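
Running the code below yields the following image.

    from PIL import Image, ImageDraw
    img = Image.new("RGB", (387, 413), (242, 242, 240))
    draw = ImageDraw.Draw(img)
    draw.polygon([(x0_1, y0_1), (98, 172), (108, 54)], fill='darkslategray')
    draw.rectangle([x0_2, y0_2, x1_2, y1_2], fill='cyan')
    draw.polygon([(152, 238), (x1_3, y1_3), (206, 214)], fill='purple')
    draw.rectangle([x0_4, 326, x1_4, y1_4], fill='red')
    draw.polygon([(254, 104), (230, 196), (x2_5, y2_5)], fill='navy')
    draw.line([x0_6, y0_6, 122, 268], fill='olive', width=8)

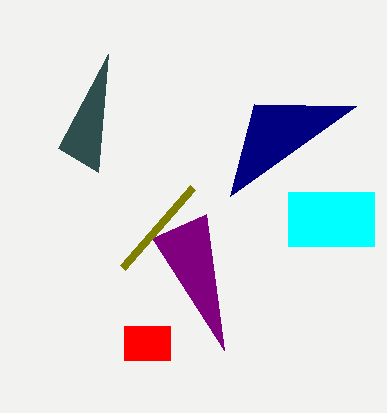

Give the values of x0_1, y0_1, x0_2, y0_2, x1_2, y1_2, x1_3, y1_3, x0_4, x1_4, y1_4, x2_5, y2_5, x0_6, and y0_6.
x0_1 = 58
y0_1 = 148
x0_2 = 288
y0_2 = 192
x1_2 = 374
y1_2 = 246
x1_3 = 224
y1_3 = 350
x0_4 = 124
x1_4 = 170
y1_4 = 360
x2_5 = 356
y2_5 = 106
x0_6 = 192
y0_6 = 188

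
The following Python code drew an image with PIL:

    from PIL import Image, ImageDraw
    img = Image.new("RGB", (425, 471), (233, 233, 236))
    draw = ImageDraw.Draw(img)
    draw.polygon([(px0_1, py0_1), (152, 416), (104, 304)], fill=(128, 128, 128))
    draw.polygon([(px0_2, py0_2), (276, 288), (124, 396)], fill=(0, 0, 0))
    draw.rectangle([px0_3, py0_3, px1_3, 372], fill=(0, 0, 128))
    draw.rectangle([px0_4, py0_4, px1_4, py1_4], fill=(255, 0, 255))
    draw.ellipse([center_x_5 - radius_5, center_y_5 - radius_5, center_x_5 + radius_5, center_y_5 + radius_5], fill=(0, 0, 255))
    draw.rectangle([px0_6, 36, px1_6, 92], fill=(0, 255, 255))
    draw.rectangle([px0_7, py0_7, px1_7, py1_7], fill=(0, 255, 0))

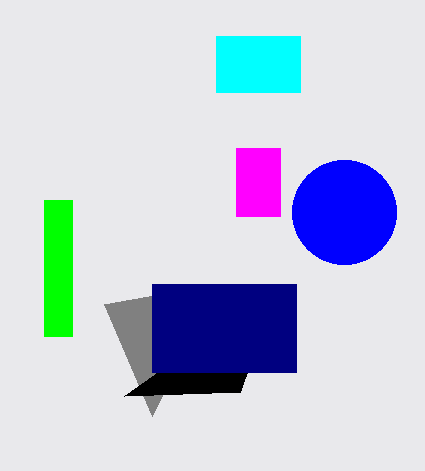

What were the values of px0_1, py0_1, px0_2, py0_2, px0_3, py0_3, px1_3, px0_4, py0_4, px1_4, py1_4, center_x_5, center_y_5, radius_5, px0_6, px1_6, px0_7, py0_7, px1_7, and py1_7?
px0_1 = 216, py0_1 = 284, px0_2 = 240, py0_2 = 392, px0_3 = 152, py0_3 = 284, px1_3 = 296, px0_4 = 236, py0_4 = 148, px1_4 = 280, py1_4 = 216, center_x_5 = 344, center_y_5 = 212, radius_5 = 52, px0_6 = 216, px1_6 = 300, px0_7 = 44, py0_7 = 200, px1_7 = 72, py1_7 = 336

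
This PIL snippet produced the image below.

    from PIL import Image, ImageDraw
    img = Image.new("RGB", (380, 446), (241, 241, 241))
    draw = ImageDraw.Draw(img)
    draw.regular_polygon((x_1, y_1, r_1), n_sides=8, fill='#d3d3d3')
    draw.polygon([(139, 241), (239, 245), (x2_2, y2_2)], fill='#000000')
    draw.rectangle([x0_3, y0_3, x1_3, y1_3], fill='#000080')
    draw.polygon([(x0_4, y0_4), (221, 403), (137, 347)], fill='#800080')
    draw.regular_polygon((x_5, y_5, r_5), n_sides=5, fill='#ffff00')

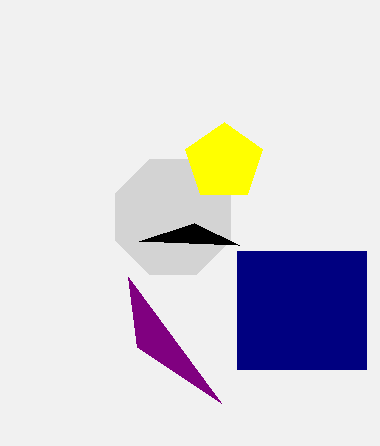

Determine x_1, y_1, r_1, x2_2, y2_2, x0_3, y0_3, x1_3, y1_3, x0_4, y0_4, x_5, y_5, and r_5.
x_1 = 173
y_1 = 217
r_1 = 62
x2_2 = 194
y2_2 = 223
x0_3 = 237
y0_3 = 251
x1_3 = 366
y1_3 = 369
x0_4 = 128
y0_4 = 277
x_5 = 224
y_5 = 162
r_5 = 40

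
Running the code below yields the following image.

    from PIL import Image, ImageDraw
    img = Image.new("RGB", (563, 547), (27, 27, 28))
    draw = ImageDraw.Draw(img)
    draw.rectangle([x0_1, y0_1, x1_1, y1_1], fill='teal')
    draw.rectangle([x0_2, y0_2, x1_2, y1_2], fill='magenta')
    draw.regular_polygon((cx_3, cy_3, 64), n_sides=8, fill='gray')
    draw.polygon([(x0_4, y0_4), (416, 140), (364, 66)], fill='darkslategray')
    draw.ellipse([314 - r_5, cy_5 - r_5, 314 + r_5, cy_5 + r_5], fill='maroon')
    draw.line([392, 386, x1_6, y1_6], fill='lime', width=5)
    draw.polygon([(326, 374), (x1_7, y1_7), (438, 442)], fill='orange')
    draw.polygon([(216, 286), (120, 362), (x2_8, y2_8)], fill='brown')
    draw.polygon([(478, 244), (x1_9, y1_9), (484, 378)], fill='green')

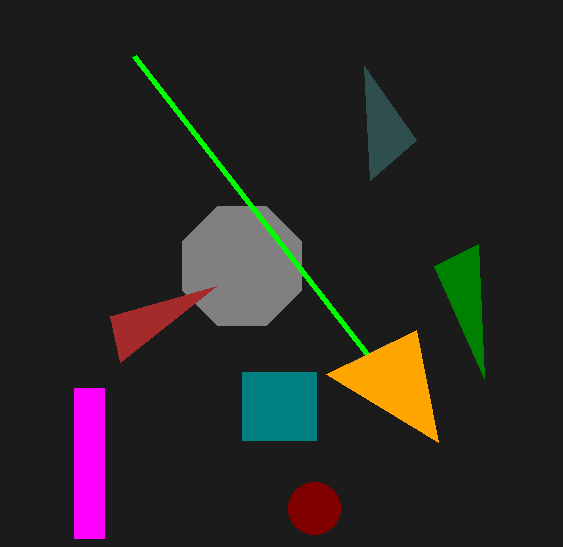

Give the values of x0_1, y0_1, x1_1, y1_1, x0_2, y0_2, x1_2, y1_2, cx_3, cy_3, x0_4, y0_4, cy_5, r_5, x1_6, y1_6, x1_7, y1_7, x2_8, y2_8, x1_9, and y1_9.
x0_1 = 242; y0_1 = 372; x1_1 = 316; y1_1 = 440; x0_2 = 74; y0_2 = 388; x1_2 = 104; y1_2 = 538; cx_3 = 242; cy_3 = 266; x0_4 = 370; y0_4 = 180; cy_5 = 508; r_5 = 26; x1_6 = 134; y1_6 = 56; x1_7 = 416; y1_7 = 330; x2_8 = 110; y2_8 = 316; x1_9 = 434; y1_9 = 266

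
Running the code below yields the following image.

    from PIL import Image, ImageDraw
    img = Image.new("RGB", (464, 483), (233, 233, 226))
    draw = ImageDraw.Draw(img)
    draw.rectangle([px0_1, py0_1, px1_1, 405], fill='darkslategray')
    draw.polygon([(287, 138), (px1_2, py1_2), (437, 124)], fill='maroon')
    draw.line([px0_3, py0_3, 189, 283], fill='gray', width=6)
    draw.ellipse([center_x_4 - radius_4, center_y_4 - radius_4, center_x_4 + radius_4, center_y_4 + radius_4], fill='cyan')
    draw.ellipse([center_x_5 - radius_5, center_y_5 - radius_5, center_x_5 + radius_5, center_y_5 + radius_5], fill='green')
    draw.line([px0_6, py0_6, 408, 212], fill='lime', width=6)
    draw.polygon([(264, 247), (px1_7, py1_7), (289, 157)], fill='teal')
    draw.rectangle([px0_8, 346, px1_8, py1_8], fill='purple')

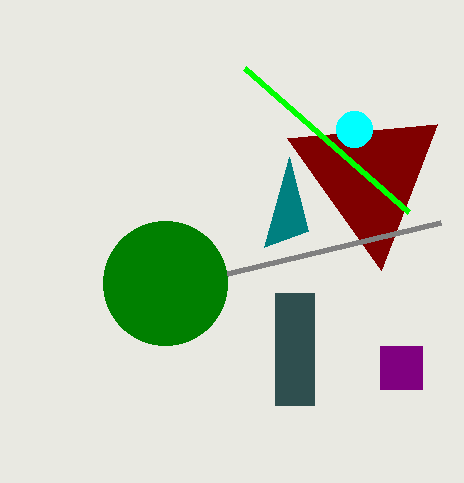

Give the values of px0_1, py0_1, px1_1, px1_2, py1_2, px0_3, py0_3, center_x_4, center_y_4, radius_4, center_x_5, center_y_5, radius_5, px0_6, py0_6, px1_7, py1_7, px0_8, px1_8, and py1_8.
px0_1 = 275
py0_1 = 293
px1_1 = 314
px1_2 = 381
py1_2 = 270
px0_3 = 440
py0_3 = 223
center_x_4 = 354
center_y_4 = 129
radius_4 = 18
center_x_5 = 165
center_y_5 = 283
radius_5 = 62
px0_6 = 244
py0_6 = 68
px1_7 = 308
py1_7 = 231
px0_8 = 380
px1_8 = 422
py1_8 = 389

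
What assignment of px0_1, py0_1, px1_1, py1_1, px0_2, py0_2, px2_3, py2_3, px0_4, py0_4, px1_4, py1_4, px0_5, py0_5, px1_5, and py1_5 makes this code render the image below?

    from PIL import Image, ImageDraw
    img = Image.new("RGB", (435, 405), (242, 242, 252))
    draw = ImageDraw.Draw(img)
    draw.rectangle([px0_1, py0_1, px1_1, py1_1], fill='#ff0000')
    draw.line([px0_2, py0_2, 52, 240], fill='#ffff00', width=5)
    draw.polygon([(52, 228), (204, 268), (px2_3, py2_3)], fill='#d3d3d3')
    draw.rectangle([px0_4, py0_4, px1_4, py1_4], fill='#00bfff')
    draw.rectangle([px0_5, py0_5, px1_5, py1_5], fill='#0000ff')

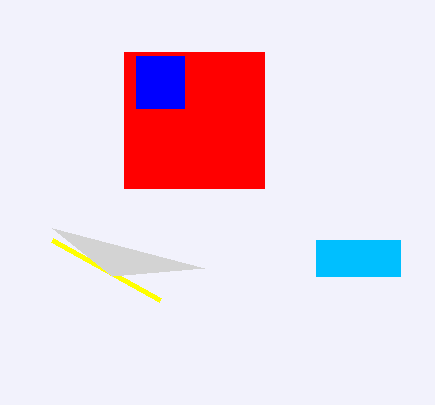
px0_1 = 124; py0_1 = 52; px1_1 = 264; py1_1 = 188; px0_2 = 160; py0_2 = 300; px2_3 = 112; py2_3 = 276; px0_4 = 316; py0_4 = 240; px1_4 = 400; py1_4 = 276; px0_5 = 136; py0_5 = 56; px1_5 = 184; py1_5 = 108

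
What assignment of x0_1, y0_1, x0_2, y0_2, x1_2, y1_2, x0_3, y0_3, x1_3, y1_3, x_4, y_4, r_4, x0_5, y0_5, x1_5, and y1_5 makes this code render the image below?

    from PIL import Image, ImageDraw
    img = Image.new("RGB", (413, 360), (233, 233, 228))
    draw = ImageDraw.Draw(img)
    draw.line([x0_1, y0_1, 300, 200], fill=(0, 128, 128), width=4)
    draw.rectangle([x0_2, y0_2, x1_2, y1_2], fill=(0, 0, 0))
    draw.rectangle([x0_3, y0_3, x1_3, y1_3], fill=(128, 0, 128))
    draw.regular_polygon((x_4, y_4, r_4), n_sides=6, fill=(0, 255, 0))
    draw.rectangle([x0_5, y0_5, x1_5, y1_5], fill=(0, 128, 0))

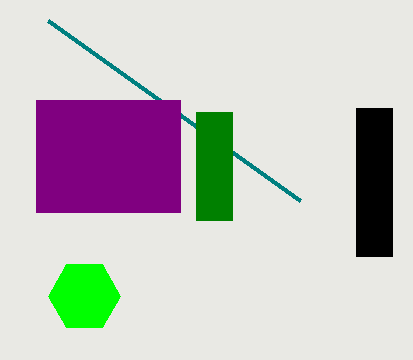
x0_1 = 48; y0_1 = 20; x0_2 = 356; y0_2 = 108; x1_2 = 392; y1_2 = 256; x0_3 = 36; y0_3 = 100; x1_3 = 180; y1_3 = 212; x_4 = 84; y_4 = 296; r_4 = 36; x0_5 = 196; y0_5 = 112; x1_5 = 232; y1_5 = 220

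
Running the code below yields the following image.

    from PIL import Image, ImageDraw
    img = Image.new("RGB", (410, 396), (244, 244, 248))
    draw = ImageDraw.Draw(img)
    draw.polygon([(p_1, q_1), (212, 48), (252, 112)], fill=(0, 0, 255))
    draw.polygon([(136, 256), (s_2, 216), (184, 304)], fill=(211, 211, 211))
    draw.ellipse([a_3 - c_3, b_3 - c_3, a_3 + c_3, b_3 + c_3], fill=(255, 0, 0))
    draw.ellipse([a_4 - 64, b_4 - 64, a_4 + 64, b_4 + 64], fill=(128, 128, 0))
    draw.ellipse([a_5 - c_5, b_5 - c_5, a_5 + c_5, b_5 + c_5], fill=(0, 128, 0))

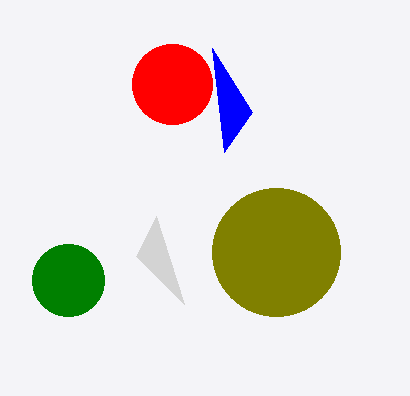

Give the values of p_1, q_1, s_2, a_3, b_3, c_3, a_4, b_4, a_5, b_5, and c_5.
p_1 = 224; q_1 = 152; s_2 = 156; a_3 = 172; b_3 = 84; c_3 = 40; a_4 = 276; b_4 = 252; a_5 = 68; b_5 = 280; c_5 = 36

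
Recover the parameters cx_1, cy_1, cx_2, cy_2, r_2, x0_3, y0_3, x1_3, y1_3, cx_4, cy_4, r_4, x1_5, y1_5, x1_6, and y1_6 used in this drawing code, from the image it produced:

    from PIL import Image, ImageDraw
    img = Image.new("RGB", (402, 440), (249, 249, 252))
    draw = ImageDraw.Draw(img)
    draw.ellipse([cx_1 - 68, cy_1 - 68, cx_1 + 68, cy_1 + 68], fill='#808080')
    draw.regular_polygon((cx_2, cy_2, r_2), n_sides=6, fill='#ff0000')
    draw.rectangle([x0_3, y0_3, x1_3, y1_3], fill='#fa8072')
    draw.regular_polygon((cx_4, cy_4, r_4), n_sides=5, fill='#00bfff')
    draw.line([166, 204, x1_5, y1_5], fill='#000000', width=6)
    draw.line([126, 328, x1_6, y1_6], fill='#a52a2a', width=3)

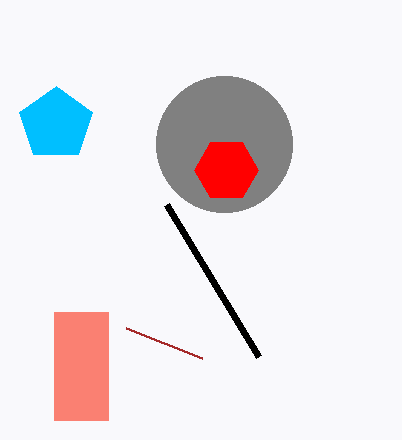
cx_1 = 224, cy_1 = 144, cx_2 = 226, cy_2 = 170, r_2 = 32, x0_3 = 54, y0_3 = 312, x1_3 = 108, y1_3 = 420, cx_4 = 56, cy_4 = 124, r_4 = 38, x1_5 = 258, y1_5 = 356, x1_6 = 202, y1_6 = 358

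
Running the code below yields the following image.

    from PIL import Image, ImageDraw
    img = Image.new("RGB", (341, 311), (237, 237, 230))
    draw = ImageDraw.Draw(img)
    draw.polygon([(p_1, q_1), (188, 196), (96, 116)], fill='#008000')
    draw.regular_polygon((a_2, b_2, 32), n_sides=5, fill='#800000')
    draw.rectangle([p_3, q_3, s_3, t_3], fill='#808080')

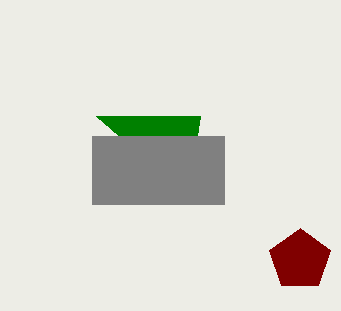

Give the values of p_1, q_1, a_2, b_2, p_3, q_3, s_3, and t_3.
p_1 = 200, q_1 = 116, a_2 = 300, b_2 = 260, p_3 = 92, q_3 = 136, s_3 = 224, t_3 = 204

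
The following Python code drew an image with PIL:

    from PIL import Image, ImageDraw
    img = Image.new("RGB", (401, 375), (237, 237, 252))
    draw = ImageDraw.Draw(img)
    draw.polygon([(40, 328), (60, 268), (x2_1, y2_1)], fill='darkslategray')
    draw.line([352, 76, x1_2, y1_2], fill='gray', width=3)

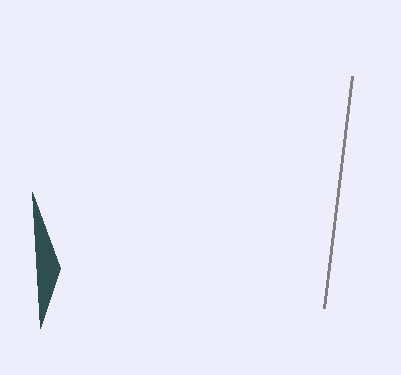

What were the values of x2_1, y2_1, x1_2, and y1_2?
x2_1 = 32; y2_1 = 192; x1_2 = 324; y1_2 = 308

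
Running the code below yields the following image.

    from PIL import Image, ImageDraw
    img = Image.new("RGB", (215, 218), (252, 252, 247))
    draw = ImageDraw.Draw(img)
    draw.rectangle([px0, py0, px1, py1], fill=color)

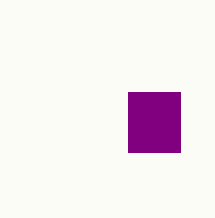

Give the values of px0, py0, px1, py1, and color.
px0 = 128
py0 = 92
px1 = 180
py1 = 152
color = 'purple'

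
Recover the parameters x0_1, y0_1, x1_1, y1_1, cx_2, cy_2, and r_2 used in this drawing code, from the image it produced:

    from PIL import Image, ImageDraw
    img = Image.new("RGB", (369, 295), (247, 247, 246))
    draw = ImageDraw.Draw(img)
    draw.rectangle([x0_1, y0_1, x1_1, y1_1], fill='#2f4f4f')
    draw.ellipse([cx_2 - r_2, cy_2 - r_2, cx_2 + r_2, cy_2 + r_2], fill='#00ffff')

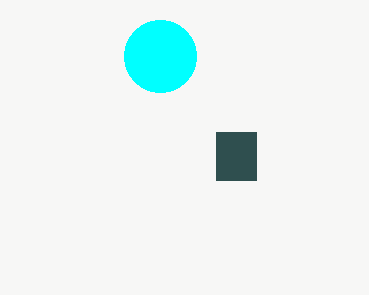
x0_1 = 216; y0_1 = 132; x1_1 = 256; y1_1 = 180; cx_2 = 160; cy_2 = 56; r_2 = 36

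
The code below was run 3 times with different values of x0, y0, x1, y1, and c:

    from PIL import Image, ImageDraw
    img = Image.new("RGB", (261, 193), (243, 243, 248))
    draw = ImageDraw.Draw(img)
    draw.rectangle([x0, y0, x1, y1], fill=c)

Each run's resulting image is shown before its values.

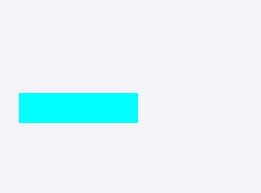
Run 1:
x0 = 19; y0 = 93; x1 = 137; y1 = 122; c = 'cyan'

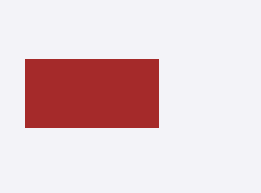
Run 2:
x0 = 25, y0 = 59, x1 = 158, y1 = 127, c = 'brown'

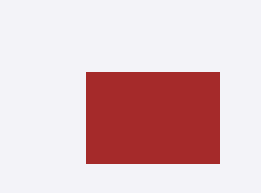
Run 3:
x0 = 86
y0 = 72
x1 = 219
y1 = 163
c = 'brown'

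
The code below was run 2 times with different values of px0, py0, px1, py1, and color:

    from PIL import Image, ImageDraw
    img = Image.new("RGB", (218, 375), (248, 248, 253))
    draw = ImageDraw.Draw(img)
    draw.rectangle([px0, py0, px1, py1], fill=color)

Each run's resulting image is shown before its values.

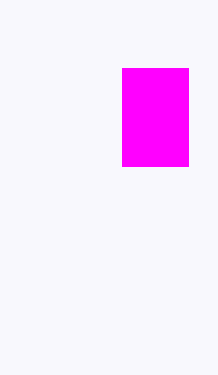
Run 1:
px0 = 122
py0 = 68
px1 = 188
py1 = 166
color = 'magenta'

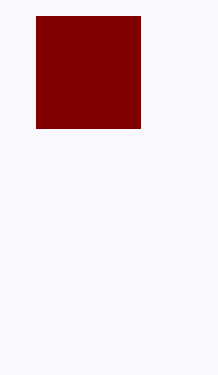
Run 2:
px0 = 36, py0 = 16, px1 = 140, py1 = 128, color = 'maroon'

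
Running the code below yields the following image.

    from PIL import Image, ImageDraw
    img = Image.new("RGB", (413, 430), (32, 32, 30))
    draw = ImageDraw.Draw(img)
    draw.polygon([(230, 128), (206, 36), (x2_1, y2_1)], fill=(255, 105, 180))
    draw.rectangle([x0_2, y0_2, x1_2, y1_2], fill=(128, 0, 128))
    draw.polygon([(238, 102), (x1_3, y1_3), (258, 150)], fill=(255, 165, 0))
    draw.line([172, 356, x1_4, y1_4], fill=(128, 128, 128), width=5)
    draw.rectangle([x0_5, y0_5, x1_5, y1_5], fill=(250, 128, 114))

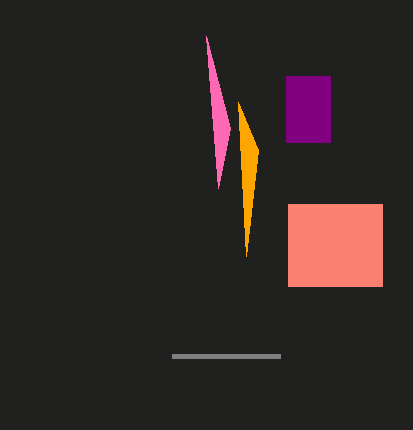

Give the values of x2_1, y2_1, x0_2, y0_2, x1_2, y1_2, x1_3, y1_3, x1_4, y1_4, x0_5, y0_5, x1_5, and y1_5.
x2_1 = 218, y2_1 = 188, x0_2 = 286, y0_2 = 76, x1_2 = 330, y1_2 = 142, x1_3 = 246, y1_3 = 256, x1_4 = 280, y1_4 = 356, x0_5 = 288, y0_5 = 204, x1_5 = 382, y1_5 = 286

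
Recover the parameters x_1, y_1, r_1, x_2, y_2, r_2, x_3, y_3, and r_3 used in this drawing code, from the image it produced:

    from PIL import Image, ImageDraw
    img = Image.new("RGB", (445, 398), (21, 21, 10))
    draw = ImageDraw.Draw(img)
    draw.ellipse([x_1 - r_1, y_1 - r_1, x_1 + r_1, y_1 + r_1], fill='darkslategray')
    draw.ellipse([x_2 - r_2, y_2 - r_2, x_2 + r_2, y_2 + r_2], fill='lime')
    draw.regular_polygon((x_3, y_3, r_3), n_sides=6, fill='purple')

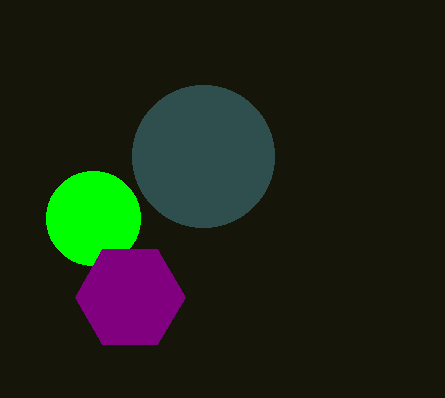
x_1 = 203; y_1 = 156; r_1 = 71; x_2 = 93; y_2 = 218; r_2 = 47; x_3 = 130; y_3 = 297; r_3 = 55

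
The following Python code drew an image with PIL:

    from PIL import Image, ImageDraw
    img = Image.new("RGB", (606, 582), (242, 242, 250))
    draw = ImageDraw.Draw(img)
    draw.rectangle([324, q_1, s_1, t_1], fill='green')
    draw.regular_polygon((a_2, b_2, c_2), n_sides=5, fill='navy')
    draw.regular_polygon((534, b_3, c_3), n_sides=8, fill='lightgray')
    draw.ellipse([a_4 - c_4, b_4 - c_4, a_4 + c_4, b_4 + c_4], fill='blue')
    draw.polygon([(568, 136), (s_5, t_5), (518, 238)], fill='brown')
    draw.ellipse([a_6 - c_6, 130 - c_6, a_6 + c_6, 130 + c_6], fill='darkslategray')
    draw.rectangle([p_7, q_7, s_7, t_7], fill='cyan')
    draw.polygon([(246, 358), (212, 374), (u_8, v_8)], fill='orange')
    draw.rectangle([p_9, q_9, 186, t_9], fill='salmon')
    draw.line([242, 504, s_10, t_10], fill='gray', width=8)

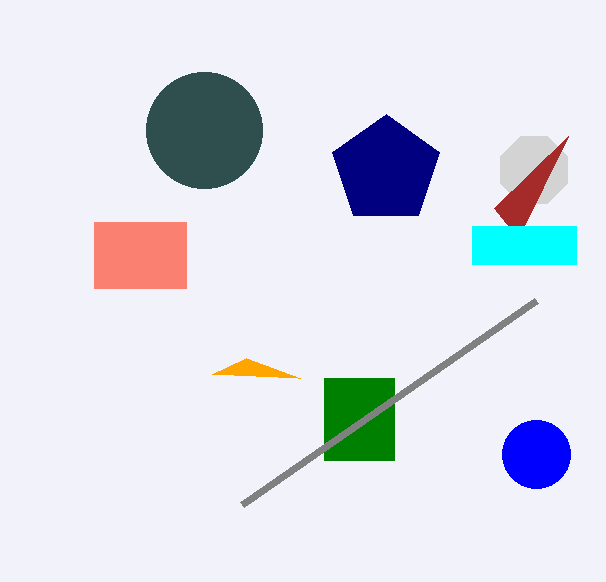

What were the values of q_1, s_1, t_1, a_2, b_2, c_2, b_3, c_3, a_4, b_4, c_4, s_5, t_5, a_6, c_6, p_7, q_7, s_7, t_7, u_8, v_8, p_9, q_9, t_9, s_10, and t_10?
q_1 = 378
s_1 = 394
t_1 = 460
a_2 = 386
b_2 = 170
c_2 = 56
b_3 = 170
c_3 = 36
a_4 = 536
b_4 = 454
c_4 = 34
s_5 = 494
t_5 = 208
a_6 = 204
c_6 = 58
p_7 = 472
q_7 = 226
s_7 = 576
t_7 = 264
u_8 = 300
v_8 = 378
p_9 = 94
q_9 = 222
t_9 = 288
s_10 = 536
t_10 = 300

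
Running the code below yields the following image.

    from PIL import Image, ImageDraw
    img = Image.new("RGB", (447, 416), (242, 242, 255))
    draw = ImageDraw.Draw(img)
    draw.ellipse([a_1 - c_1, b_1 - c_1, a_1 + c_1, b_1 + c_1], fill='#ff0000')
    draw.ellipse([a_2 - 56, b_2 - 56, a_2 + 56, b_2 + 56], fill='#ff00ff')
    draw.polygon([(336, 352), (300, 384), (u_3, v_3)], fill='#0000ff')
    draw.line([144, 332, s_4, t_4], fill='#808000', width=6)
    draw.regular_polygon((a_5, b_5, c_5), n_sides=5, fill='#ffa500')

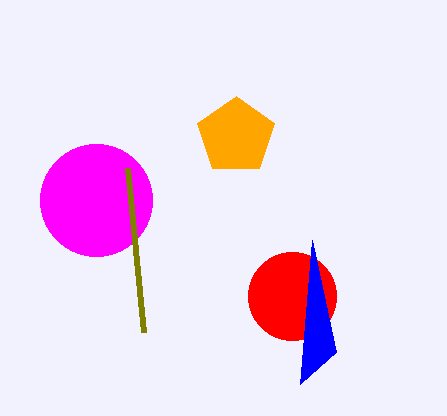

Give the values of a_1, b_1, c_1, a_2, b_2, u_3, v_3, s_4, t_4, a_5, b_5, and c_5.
a_1 = 292; b_1 = 296; c_1 = 44; a_2 = 96; b_2 = 200; u_3 = 312; v_3 = 240; s_4 = 128; t_4 = 168; a_5 = 236; b_5 = 136; c_5 = 40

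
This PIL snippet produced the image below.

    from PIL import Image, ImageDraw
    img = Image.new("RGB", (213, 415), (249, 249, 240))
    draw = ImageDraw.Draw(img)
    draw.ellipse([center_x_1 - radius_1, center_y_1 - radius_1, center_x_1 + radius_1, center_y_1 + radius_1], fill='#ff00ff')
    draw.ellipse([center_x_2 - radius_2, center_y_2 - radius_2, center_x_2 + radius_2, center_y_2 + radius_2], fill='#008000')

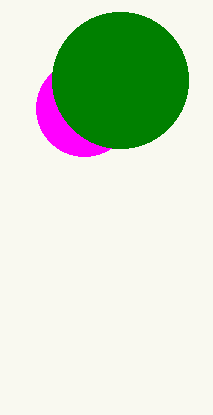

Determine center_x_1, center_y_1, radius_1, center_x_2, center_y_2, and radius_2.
center_x_1 = 84
center_y_1 = 108
radius_1 = 48
center_x_2 = 120
center_y_2 = 80
radius_2 = 68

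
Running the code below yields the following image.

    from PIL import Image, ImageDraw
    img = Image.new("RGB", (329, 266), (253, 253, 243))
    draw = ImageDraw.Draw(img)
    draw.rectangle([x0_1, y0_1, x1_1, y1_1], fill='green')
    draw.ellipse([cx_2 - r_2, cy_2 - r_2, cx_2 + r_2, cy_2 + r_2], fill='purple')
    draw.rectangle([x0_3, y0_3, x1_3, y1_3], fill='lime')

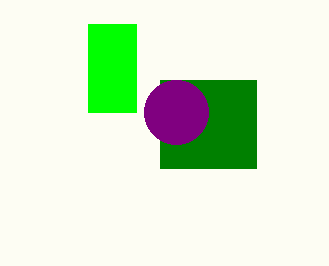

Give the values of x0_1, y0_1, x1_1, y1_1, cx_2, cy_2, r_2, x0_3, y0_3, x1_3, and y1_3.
x0_1 = 160; y0_1 = 80; x1_1 = 256; y1_1 = 168; cx_2 = 176; cy_2 = 112; r_2 = 32; x0_3 = 88; y0_3 = 24; x1_3 = 136; y1_3 = 112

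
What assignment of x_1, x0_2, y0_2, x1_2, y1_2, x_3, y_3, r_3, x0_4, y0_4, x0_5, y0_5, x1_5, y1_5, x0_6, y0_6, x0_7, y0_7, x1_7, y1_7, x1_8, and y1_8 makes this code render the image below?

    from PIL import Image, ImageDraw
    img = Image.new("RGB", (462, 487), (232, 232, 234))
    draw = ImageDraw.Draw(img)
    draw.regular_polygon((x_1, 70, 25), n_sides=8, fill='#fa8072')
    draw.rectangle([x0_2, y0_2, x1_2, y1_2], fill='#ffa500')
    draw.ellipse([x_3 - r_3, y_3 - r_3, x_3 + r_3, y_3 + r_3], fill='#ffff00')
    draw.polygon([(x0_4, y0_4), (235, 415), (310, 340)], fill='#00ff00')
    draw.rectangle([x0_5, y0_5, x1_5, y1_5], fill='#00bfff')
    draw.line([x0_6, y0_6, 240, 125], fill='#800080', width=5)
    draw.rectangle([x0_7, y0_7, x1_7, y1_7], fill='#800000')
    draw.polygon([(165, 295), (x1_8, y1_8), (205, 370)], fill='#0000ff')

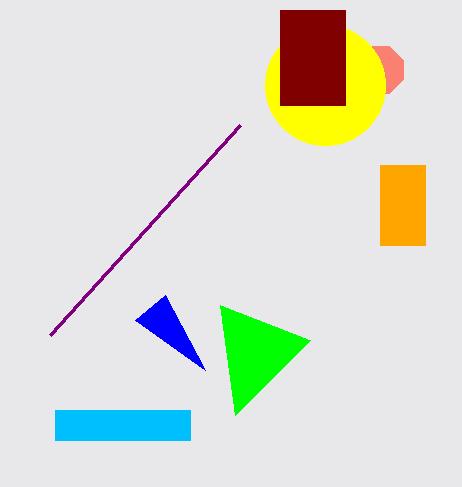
x_1 = 380
x0_2 = 380
y0_2 = 165
x1_2 = 425
y1_2 = 245
x_3 = 325
y_3 = 85
r_3 = 60
x0_4 = 220
y0_4 = 305
x0_5 = 55
y0_5 = 410
x1_5 = 190
y1_5 = 440
x0_6 = 50
y0_6 = 335
x0_7 = 280
y0_7 = 10
x1_7 = 345
y1_7 = 105
x1_8 = 135
y1_8 = 320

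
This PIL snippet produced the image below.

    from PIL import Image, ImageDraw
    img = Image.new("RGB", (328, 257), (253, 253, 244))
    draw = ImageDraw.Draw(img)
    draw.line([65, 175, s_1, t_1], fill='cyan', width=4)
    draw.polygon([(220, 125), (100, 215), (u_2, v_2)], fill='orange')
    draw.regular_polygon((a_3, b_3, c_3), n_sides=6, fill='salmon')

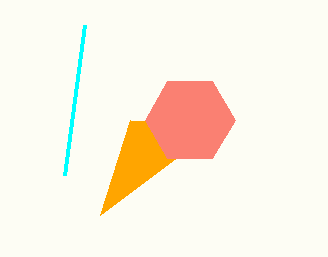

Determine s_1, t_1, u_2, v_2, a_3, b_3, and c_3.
s_1 = 85, t_1 = 25, u_2 = 130, v_2 = 120, a_3 = 190, b_3 = 120, c_3 = 45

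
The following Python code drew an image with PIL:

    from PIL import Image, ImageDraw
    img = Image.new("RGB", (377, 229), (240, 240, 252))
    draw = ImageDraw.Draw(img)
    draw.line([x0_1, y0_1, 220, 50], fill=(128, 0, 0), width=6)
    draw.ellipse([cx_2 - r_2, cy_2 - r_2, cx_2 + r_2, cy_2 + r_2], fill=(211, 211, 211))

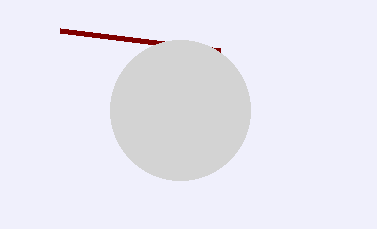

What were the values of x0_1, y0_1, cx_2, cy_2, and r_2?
x0_1 = 60
y0_1 = 30
cx_2 = 180
cy_2 = 110
r_2 = 70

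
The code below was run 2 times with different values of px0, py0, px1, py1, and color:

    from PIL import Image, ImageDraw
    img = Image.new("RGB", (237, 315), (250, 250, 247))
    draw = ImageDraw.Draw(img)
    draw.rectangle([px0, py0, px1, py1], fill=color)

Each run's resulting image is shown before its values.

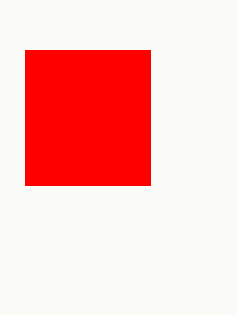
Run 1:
px0 = 25, py0 = 50, px1 = 150, py1 = 185, color = 'red'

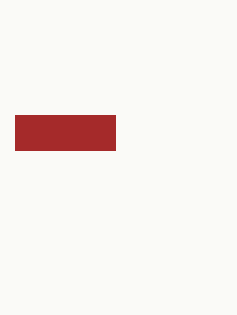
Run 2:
px0 = 15
py0 = 115
px1 = 115
py1 = 150
color = 'brown'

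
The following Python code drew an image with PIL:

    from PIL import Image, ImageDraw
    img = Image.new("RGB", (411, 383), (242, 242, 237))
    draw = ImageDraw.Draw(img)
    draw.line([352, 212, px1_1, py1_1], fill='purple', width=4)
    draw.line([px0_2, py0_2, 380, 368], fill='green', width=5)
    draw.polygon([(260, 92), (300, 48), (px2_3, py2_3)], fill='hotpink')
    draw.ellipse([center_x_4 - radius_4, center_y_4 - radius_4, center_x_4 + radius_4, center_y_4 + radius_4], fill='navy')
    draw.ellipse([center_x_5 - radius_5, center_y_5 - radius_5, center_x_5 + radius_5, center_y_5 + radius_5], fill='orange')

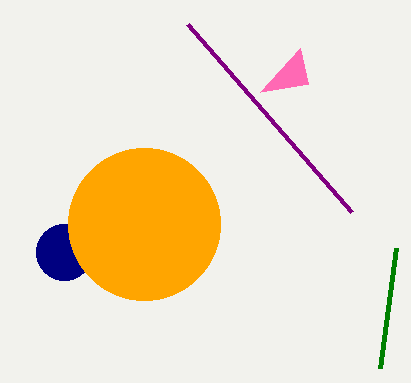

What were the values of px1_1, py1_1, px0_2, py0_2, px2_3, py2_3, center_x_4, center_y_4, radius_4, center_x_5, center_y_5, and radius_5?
px1_1 = 188
py1_1 = 24
px0_2 = 396
py0_2 = 248
px2_3 = 308
py2_3 = 84
center_x_4 = 64
center_y_4 = 252
radius_4 = 28
center_x_5 = 144
center_y_5 = 224
radius_5 = 76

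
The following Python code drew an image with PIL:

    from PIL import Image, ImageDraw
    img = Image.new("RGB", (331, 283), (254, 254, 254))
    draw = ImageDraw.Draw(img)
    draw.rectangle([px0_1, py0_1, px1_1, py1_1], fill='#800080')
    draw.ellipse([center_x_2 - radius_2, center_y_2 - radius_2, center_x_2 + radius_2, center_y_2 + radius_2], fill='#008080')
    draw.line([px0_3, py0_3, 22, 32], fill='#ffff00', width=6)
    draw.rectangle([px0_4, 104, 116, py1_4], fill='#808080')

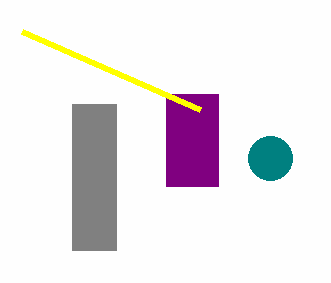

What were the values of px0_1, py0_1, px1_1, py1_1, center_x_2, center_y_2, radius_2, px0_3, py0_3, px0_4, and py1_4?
px0_1 = 166; py0_1 = 94; px1_1 = 218; py1_1 = 186; center_x_2 = 270; center_y_2 = 158; radius_2 = 22; px0_3 = 200; py0_3 = 110; px0_4 = 72; py1_4 = 250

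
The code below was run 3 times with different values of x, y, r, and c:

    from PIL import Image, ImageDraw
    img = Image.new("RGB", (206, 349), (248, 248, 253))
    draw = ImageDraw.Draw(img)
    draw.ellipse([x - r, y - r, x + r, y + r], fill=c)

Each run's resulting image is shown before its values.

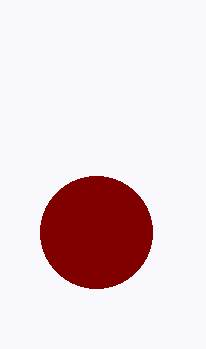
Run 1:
x = 96; y = 232; r = 56; c = 'maroon'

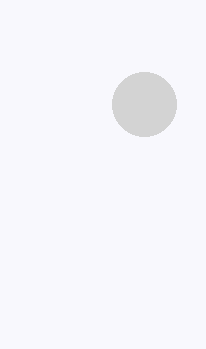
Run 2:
x = 144, y = 104, r = 32, c = 'lightgray'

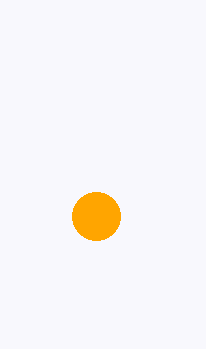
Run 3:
x = 96
y = 216
r = 24
c = 'orange'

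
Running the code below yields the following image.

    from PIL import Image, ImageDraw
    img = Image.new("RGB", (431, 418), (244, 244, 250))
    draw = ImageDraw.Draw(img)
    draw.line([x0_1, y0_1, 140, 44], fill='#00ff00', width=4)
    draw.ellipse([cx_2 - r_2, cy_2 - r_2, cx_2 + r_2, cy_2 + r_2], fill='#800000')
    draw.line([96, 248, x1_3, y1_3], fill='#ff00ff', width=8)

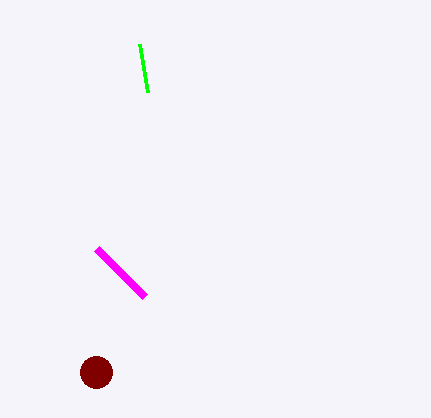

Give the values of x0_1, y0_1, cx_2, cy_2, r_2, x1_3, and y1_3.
x0_1 = 148
y0_1 = 92
cx_2 = 96
cy_2 = 372
r_2 = 16
x1_3 = 144
y1_3 = 296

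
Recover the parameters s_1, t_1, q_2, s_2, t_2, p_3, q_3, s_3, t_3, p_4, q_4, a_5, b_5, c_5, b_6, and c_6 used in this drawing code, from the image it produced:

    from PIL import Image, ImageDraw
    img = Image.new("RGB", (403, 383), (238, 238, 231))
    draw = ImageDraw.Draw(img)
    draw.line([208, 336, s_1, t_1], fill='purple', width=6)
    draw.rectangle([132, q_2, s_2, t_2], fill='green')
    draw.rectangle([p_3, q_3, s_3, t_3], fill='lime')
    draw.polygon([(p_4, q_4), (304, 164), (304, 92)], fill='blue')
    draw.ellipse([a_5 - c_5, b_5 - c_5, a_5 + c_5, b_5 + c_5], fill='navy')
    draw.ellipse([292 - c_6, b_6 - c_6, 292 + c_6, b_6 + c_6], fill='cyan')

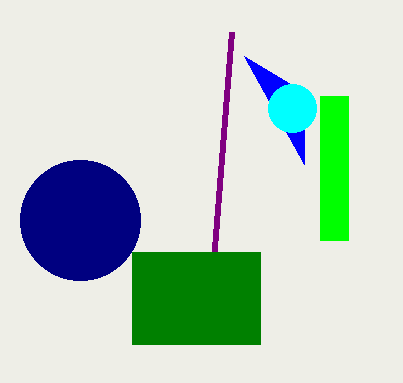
s_1 = 232
t_1 = 32
q_2 = 252
s_2 = 260
t_2 = 344
p_3 = 320
q_3 = 96
s_3 = 348
t_3 = 240
p_4 = 244
q_4 = 56
a_5 = 80
b_5 = 220
c_5 = 60
b_6 = 108
c_6 = 24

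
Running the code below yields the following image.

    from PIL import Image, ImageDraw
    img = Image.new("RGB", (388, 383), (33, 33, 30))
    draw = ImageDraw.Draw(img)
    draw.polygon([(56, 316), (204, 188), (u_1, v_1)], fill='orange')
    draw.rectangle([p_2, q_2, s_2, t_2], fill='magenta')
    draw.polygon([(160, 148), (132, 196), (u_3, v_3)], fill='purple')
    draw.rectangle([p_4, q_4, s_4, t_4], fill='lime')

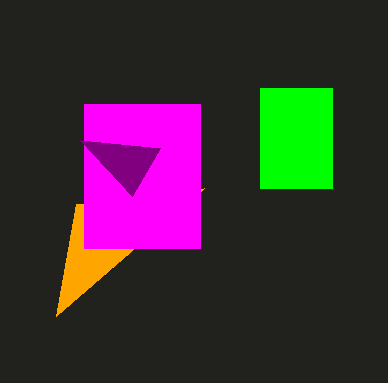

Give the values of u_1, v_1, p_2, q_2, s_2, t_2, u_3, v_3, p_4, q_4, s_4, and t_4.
u_1 = 76
v_1 = 204
p_2 = 84
q_2 = 104
s_2 = 200
t_2 = 248
u_3 = 80
v_3 = 140
p_4 = 260
q_4 = 88
s_4 = 332
t_4 = 188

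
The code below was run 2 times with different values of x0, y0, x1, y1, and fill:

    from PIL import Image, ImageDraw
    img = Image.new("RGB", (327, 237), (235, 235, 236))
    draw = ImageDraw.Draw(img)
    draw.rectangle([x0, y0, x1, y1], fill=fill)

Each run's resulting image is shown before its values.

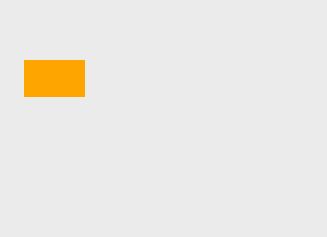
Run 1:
x0 = 24; y0 = 60; x1 = 84; y1 = 96; fill = 'orange'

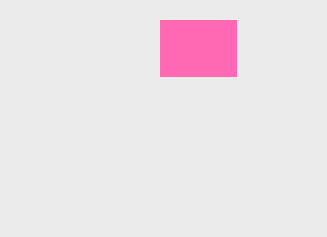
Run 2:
x0 = 160, y0 = 20, x1 = 236, y1 = 76, fill = 'hotpink'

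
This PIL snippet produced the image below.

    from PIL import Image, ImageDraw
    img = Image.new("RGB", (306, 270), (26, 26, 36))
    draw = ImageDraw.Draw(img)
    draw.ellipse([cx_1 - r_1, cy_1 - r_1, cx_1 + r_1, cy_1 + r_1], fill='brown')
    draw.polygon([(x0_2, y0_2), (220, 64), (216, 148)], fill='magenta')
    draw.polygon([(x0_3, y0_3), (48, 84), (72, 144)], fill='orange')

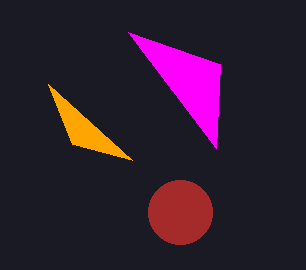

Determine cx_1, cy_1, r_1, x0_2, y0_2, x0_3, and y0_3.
cx_1 = 180, cy_1 = 212, r_1 = 32, x0_2 = 128, y0_2 = 32, x0_3 = 132, y0_3 = 160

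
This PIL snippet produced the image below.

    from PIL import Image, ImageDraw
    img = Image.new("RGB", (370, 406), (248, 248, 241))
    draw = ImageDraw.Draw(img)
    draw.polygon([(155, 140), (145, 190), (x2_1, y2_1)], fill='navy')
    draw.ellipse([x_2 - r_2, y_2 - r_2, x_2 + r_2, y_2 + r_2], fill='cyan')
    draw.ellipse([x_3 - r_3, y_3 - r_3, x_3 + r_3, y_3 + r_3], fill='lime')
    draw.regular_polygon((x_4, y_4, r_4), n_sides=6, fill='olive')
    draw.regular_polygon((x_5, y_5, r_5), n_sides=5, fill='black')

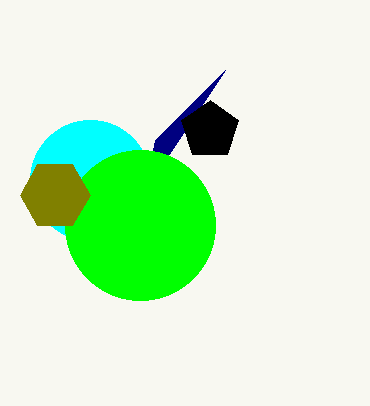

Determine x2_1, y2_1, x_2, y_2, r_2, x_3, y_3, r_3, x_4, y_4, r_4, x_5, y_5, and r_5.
x2_1 = 225, y2_1 = 70, x_2 = 90, y_2 = 180, r_2 = 60, x_3 = 140, y_3 = 225, r_3 = 75, x_4 = 55, y_4 = 195, r_4 = 35, x_5 = 210, y_5 = 130, r_5 = 30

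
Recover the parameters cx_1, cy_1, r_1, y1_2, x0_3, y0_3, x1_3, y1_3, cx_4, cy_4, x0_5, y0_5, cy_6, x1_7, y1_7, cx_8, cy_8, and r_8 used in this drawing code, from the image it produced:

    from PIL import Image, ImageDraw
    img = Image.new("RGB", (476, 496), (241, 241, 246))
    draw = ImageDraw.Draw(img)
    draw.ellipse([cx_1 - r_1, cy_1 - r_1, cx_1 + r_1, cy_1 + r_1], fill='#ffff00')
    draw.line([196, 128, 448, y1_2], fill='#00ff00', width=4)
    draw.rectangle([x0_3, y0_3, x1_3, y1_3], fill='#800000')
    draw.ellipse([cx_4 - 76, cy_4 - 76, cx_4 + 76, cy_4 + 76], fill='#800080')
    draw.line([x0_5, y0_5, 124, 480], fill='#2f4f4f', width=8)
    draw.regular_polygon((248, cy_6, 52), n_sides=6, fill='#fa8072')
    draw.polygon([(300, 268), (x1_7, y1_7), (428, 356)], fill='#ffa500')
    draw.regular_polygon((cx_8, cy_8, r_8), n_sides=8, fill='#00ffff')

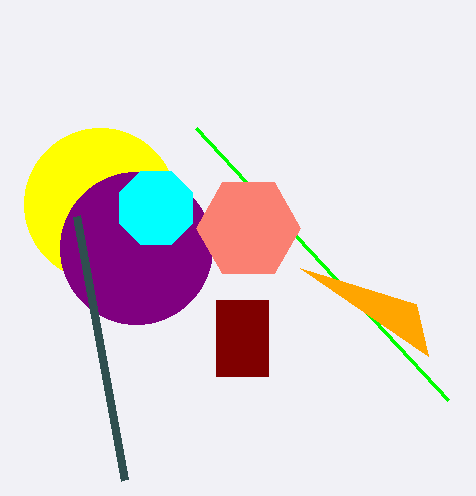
cx_1 = 100; cy_1 = 204; r_1 = 76; y1_2 = 400; x0_3 = 216; y0_3 = 300; x1_3 = 268; y1_3 = 376; cx_4 = 136; cy_4 = 248; x0_5 = 76; y0_5 = 216; cy_6 = 228; x1_7 = 416; y1_7 = 304; cx_8 = 156; cy_8 = 208; r_8 = 40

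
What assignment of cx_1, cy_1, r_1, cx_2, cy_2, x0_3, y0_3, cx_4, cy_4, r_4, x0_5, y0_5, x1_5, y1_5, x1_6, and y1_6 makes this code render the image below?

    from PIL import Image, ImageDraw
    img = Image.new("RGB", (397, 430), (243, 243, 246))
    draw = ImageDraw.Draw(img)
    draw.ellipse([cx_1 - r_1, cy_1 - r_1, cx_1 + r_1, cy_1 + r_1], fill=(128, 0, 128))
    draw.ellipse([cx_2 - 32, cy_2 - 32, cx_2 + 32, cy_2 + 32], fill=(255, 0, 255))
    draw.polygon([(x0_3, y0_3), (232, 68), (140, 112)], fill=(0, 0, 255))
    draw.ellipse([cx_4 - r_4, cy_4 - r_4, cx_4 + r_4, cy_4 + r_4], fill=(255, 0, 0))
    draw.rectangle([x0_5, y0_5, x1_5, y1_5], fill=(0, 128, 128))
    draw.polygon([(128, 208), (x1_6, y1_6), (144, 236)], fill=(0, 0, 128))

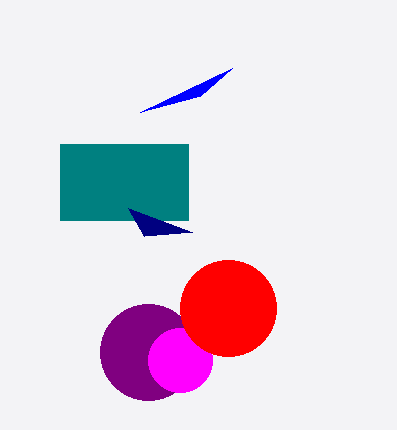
cx_1 = 148
cy_1 = 352
r_1 = 48
cx_2 = 180
cy_2 = 360
x0_3 = 200
y0_3 = 96
cx_4 = 228
cy_4 = 308
r_4 = 48
x0_5 = 60
y0_5 = 144
x1_5 = 188
y1_5 = 220
x1_6 = 192
y1_6 = 232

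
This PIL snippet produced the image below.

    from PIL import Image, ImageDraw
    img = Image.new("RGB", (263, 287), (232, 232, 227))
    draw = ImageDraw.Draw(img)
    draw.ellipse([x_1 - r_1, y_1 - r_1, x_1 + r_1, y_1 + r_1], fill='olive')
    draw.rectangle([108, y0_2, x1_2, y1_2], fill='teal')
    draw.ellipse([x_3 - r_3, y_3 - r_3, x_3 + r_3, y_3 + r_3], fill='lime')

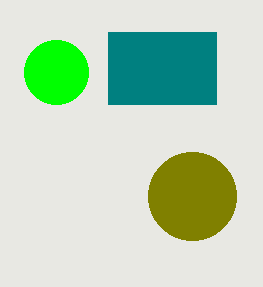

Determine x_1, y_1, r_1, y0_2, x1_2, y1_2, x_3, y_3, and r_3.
x_1 = 192
y_1 = 196
r_1 = 44
y0_2 = 32
x1_2 = 216
y1_2 = 104
x_3 = 56
y_3 = 72
r_3 = 32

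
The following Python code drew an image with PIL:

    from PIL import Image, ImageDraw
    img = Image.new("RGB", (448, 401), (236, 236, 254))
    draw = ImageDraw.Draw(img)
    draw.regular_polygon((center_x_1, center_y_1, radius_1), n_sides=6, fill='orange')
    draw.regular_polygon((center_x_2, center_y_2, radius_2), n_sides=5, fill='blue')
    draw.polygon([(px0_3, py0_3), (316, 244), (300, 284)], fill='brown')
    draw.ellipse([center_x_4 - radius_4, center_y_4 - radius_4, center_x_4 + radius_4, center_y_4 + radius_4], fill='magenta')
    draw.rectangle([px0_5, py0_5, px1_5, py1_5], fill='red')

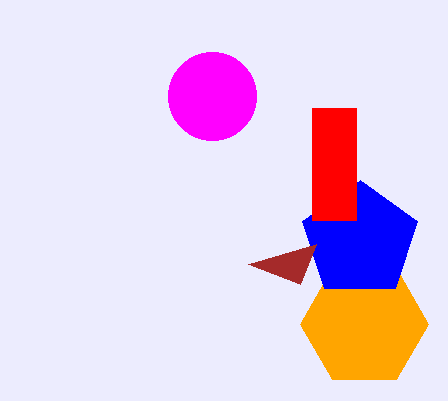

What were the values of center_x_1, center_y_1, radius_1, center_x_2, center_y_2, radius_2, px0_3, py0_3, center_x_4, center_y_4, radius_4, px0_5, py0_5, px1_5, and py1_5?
center_x_1 = 364
center_y_1 = 324
radius_1 = 64
center_x_2 = 360
center_y_2 = 240
radius_2 = 60
px0_3 = 248
py0_3 = 264
center_x_4 = 212
center_y_4 = 96
radius_4 = 44
px0_5 = 312
py0_5 = 108
px1_5 = 356
py1_5 = 220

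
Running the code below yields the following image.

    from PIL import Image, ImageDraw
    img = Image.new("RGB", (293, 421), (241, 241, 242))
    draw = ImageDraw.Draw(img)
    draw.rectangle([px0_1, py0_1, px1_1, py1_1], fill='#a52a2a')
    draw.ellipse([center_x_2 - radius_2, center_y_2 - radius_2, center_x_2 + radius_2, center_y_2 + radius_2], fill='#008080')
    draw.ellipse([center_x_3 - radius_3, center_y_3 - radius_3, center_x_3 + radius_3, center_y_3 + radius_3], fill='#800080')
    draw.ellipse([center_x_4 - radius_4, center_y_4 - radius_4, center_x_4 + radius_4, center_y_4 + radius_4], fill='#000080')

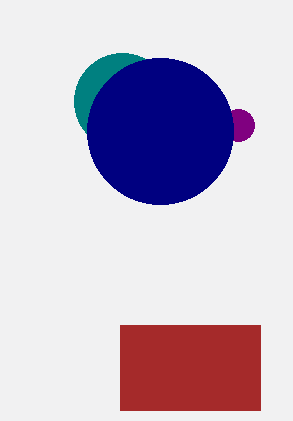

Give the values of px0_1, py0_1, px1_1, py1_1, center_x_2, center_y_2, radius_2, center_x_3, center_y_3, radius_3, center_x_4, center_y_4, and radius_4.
px0_1 = 120; py0_1 = 325; px1_1 = 260; py1_1 = 410; center_x_2 = 122; center_y_2 = 101; radius_2 = 48; center_x_3 = 238; center_y_3 = 125; radius_3 = 16; center_x_4 = 160; center_y_4 = 131; radius_4 = 73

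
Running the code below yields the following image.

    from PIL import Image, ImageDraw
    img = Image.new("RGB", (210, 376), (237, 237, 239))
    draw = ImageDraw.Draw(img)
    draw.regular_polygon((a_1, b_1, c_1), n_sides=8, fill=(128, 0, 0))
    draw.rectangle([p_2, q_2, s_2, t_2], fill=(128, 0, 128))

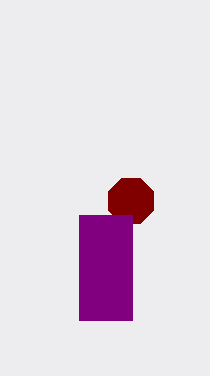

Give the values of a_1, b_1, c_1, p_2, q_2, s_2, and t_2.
a_1 = 131, b_1 = 201, c_1 = 24, p_2 = 79, q_2 = 215, s_2 = 132, t_2 = 320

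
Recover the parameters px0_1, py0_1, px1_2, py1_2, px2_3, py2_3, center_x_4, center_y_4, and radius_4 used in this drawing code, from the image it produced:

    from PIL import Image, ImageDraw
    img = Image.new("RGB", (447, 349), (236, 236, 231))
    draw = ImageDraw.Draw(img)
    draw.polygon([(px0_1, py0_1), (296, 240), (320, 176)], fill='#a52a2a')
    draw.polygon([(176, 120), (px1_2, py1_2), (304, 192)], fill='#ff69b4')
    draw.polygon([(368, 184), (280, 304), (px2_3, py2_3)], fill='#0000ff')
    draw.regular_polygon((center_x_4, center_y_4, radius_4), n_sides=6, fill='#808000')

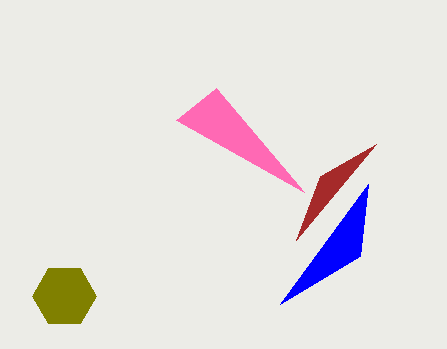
px0_1 = 376; py0_1 = 144; px1_2 = 216; py1_2 = 88; px2_3 = 360; py2_3 = 256; center_x_4 = 64; center_y_4 = 296; radius_4 = 32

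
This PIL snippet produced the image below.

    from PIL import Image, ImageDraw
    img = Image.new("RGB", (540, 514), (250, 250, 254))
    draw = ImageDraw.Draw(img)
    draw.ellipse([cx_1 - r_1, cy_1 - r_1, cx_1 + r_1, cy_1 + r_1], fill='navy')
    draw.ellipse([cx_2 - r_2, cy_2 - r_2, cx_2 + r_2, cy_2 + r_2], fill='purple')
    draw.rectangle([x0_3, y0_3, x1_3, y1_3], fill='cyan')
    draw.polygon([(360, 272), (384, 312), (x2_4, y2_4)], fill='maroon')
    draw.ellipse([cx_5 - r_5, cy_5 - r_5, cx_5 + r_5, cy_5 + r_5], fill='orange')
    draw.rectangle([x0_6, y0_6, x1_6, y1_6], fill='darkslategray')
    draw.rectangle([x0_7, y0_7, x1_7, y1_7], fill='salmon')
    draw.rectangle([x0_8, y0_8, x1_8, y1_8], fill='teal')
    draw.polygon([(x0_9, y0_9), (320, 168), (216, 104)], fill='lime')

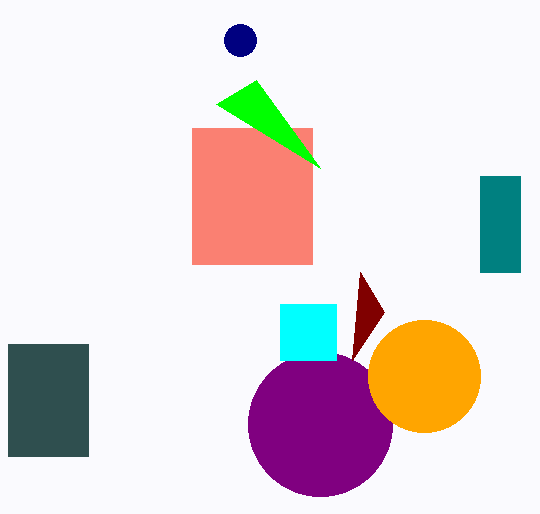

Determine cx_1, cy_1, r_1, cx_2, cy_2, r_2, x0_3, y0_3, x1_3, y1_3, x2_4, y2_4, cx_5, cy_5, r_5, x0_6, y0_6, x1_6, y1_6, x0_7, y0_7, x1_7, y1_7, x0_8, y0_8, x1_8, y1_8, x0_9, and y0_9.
cx_1 = 240; cy_1 = 40; r_1 = 16; cx_2 = 320; cy_2 = 424; r_2 = 72; x0_3 = 280; y0_3 = 304; x1_3 = 336; y1_3 = 360; x2_4 = 352; y2_4 = 360; cx_5 = 424; cy_5 = 376; r_5 = 56; x0_6 = 8; y0_6 = 344; x1_6 = 88; y1_6 = 456; x0_7 = 192; y0_7 = 128; x1_7 = 312; y1_7 = 264; x0_8 = 480; y0_8 = 176; x1_8 = 520; y1_8 = 272; x0_9 = 256; y0_9 = 80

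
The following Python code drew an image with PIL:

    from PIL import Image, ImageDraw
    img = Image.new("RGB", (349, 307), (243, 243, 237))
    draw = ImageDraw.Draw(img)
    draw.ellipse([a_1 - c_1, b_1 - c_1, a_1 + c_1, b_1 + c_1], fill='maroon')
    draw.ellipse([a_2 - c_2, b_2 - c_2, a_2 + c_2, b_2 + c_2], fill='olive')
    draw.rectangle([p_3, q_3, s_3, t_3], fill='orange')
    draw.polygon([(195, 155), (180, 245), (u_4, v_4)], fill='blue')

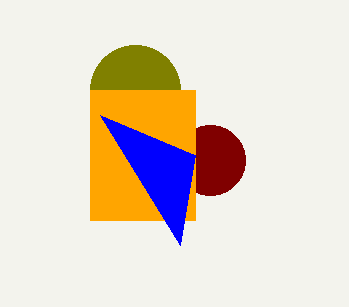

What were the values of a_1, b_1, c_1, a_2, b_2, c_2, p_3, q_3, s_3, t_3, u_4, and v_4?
a_1 = 210, b_1 = 160, c_1 = 35, a_2 = 135, b_2 = 90, c_2 = 45, p_3 = 90, q_3 = 90, s_3 = 195, t_3 = 220, u_4 = 100, v_4 = 115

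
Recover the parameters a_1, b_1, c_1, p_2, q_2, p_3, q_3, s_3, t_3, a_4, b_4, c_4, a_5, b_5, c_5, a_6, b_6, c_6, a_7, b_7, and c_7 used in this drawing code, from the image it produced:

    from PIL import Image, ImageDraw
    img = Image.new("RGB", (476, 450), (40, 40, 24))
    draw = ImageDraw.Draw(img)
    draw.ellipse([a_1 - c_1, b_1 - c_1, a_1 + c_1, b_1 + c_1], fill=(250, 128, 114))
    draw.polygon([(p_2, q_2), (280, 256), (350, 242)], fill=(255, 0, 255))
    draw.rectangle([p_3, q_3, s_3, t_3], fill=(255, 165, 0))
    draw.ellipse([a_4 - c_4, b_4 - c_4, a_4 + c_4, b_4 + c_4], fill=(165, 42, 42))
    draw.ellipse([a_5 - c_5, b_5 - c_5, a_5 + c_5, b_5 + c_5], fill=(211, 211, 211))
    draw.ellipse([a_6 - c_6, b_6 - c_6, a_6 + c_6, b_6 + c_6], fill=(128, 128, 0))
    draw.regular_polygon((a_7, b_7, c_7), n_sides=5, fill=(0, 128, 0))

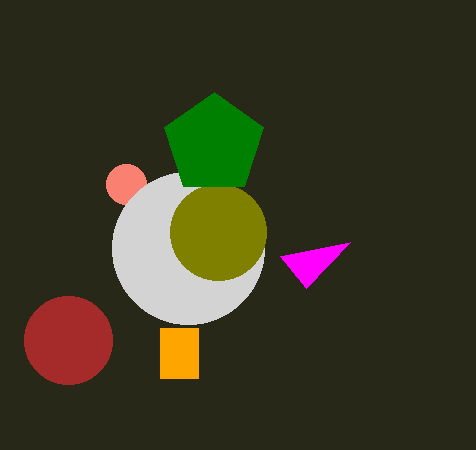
a_1 = 126, b_1 = 184, c_1 = 20, p_2 = 306, q_2 = 288, p_3 = 160, q_3 = 328, s_3 = 198, t_3 = 378, a_4 = 68, b_4 = 340, c_4 = 44, a_5 = 188, b_5 = 248, c_5 = 76, a_6 = 218, b_6 = 232, c_6 = 48, a_7 = 214, b_7 = 144, c_7 = 52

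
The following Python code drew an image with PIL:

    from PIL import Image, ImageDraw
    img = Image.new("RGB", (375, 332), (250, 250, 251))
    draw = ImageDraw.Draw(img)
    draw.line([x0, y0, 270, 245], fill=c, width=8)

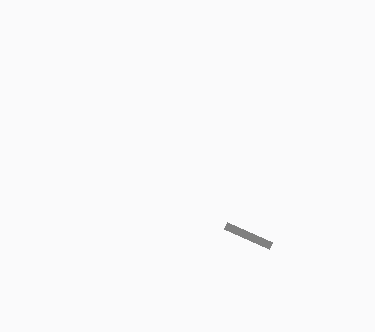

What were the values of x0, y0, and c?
x0 = 225, y0 = 225, c = 'gray'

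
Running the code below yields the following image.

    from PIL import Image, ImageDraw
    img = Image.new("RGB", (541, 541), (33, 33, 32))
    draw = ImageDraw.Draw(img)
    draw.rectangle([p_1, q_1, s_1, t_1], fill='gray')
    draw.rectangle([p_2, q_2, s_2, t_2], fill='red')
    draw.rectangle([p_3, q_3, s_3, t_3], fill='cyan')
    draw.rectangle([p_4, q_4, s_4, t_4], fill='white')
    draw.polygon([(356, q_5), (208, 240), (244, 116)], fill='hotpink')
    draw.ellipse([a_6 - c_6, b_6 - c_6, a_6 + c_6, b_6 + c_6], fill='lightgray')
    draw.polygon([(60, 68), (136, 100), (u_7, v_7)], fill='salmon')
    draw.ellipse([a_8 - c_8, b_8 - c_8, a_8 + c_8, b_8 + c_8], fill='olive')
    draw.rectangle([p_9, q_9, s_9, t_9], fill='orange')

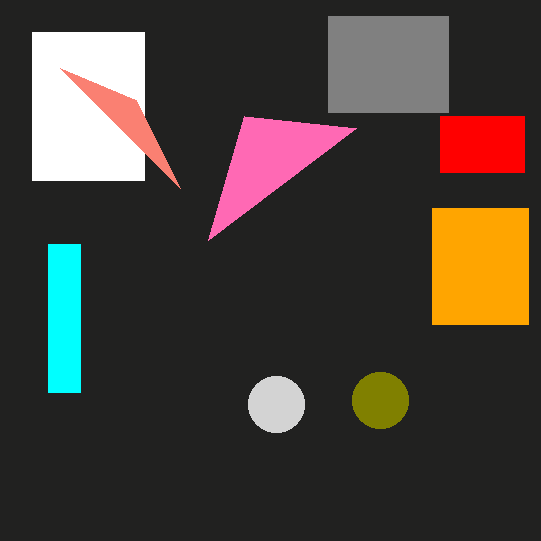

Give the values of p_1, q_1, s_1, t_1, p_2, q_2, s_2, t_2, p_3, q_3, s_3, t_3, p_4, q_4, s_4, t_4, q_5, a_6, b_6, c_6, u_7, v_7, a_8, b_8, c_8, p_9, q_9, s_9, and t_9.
p_1 = 328, q_1 = 16, s_1 = 448, t_1 = 112, p_2 = 440, q_2 = 116, s_2 = 524, t_2 = 172, p_3 = 48, q_3 = 244, s_3 = 80, t_3 = 392, p_4 = 32, q_4 = 32, s_4 = 144, t_4 = 180, q_5 = 128, a_6 = 276, b_6 = 404, c_6 = 28, u_7 = 180, v_7 = 188, a_8 = 380, b_8 = 400, c_8 = 28, p_9 = 432, q_9 = 208, s_9 = 528, t_9 = 324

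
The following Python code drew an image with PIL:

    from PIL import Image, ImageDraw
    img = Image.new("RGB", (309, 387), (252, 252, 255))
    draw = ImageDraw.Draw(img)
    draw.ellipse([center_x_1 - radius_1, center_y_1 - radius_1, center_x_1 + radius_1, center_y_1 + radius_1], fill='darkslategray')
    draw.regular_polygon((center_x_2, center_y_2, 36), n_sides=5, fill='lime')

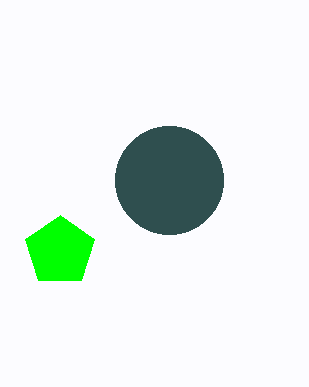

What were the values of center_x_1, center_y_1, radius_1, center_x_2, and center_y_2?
center_x_1 = 169, center_y_1 = 180, radius_1 = 54, center_x_2 = 60, center_y_2 = 251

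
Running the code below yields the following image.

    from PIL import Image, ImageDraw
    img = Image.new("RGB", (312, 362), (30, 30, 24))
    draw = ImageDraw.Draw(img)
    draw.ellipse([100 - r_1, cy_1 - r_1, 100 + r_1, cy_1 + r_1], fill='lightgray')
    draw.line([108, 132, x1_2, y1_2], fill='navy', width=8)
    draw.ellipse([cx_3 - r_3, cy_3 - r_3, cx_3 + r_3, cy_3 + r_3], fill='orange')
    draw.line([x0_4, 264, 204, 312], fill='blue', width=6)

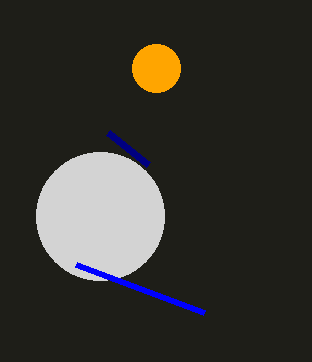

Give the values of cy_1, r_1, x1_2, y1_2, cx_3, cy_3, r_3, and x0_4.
cy_1 = 216
r_1 = 64
x1_2 = 148
y1_2 = 164
cx_3 = 156
cy_3 = 68
r_3 = 24
x0_4 = 76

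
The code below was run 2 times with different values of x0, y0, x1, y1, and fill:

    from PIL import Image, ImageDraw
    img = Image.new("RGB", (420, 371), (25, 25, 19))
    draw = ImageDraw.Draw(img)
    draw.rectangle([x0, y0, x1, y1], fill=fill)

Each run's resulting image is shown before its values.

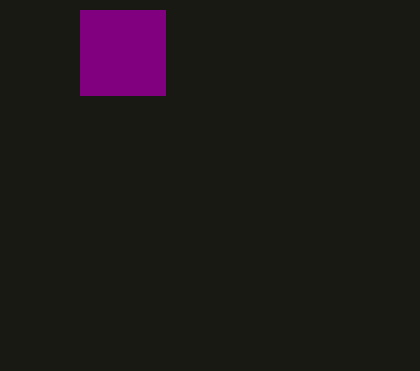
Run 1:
x0 = 80; y0 = 10; x1 = 165; y1 = 95; fill = 'purple'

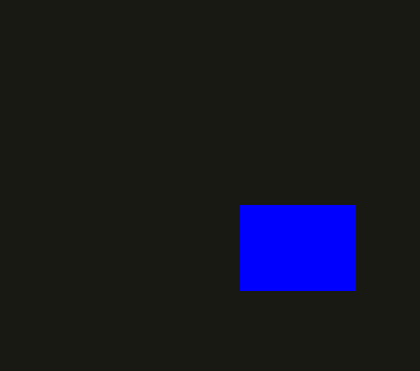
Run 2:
x0 = 240
y0 = 205
x1 = 355
y1 = 290
fill = 'blue'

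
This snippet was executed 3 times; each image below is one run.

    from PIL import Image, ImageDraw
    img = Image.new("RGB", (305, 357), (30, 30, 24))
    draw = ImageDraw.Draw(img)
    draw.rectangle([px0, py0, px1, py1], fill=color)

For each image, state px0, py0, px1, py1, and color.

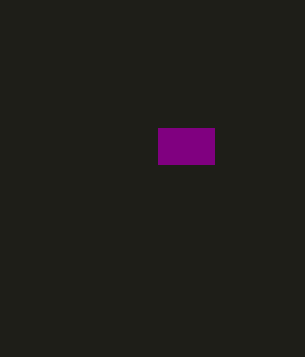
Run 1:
px0 = 158
py0 = 128
px1 = 214
py1 = 164
color = 'purple'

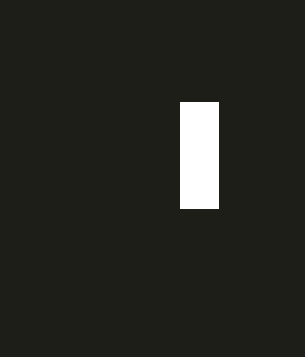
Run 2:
px0 = 180; py0 = 102; px1 = 218; py1 = 208; color = 'white'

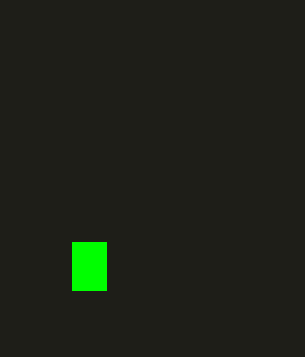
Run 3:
px0 = 72; py0 = 242; px1 = 106; py1 = 290; color = 'lime'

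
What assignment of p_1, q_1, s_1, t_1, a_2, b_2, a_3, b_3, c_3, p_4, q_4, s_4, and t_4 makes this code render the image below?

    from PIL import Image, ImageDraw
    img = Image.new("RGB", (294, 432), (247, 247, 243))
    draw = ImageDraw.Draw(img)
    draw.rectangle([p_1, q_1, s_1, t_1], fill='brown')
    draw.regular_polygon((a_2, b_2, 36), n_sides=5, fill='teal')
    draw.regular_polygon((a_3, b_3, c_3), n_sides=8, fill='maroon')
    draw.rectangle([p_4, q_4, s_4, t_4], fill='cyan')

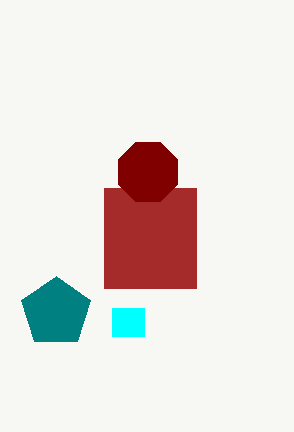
p_1 = 104
q_1 = 188
s_1 = 196
t_1 = 288
a_2 = 56
b_2 = 312
a_3 = 148
b_3 = 172
c_3 = 32
p_4 = 112
q_4 = 308
s_4 = 144
t_4 = 336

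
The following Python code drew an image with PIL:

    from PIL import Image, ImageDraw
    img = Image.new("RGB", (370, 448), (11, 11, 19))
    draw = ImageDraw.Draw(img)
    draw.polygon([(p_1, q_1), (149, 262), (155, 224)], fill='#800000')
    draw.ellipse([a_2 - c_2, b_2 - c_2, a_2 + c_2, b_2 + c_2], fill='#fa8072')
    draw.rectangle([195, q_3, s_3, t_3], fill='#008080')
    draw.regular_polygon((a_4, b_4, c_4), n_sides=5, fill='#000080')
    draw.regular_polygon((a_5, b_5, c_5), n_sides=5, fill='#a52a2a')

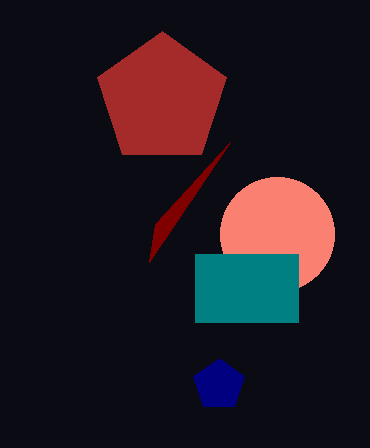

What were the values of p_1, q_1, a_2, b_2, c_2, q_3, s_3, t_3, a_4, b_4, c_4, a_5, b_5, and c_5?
p_1 = 230
q_1 = 142
a_2 = 277
b_2 = 234
c_2 = 57
q_3 = 254
s_3 = 298
t_3 = 322
a_4 = 219
b_4 = 385
c_4 = 27
a_5 = 162
b_5 = 99
c_5 = 68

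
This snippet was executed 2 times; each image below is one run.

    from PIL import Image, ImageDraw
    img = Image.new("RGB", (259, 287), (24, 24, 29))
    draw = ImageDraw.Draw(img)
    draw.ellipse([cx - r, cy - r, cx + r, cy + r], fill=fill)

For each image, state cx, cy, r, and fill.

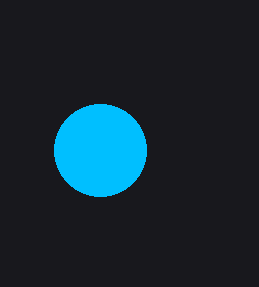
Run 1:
cx = 100, cy = 150, r = 46, fill = 'deepskyblue'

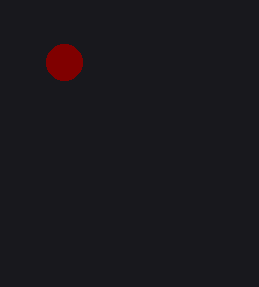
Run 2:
cx = 64
cy = 62
r = 18
fill = 'maroon'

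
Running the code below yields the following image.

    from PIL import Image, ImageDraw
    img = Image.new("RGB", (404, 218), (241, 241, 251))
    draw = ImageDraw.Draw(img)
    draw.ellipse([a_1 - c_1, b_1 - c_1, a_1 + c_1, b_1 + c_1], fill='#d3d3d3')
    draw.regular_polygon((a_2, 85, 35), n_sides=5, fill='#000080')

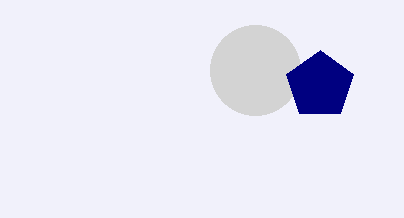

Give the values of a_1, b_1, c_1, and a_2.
a_1 = 255; b_1 = 70; c_1 = 45; a_2 = 320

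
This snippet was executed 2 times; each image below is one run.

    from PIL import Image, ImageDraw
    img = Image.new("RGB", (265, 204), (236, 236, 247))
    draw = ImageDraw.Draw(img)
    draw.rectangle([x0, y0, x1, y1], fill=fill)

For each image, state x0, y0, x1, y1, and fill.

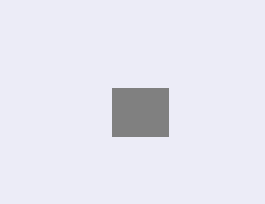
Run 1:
x0 = 112; y0 = 88; x1 = 168; y1 = 136; fill = 'gray'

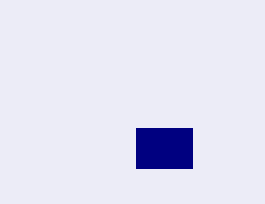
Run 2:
x0 = 136; y0 = 128; x1 = 192; y1 = 168; fill = 'navy'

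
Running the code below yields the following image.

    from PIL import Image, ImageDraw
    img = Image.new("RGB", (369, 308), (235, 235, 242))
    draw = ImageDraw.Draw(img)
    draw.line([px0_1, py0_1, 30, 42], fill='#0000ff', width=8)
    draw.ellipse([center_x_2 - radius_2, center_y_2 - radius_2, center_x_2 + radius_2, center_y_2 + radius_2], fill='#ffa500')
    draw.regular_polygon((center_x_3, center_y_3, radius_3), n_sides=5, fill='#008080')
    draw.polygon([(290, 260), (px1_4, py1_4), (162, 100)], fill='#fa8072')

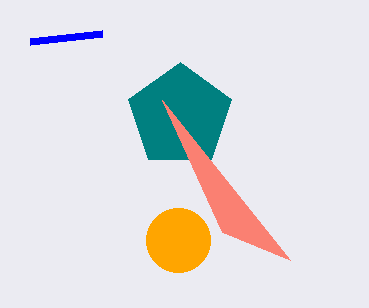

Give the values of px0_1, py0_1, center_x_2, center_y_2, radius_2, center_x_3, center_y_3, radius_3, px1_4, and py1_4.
px0_1 = 102
py0_1 = 34
center_x_2 = 178
center_y_2 = 240
radius_2 = 32
center_x_3 = 180
center_y_3 = 116
radius_3 = 54
px1_4 = 222
py1_4 = 232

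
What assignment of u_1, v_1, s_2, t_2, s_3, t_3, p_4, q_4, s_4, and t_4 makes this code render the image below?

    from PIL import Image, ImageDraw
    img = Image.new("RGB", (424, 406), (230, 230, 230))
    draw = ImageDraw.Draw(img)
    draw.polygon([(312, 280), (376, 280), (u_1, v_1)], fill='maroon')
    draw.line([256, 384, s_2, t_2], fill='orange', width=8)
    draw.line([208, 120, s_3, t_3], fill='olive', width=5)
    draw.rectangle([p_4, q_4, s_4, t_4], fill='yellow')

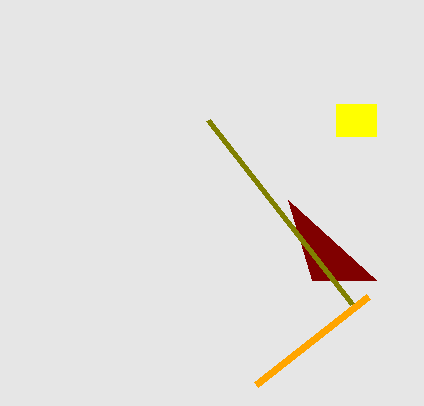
u_1 = 288, v_1 = 200, s_2 = 368, t_2 = 296, s_3 = 352, t_3 = 304, p_4 = 336, q_4 = 104, s_4 = 376, t_4 = 136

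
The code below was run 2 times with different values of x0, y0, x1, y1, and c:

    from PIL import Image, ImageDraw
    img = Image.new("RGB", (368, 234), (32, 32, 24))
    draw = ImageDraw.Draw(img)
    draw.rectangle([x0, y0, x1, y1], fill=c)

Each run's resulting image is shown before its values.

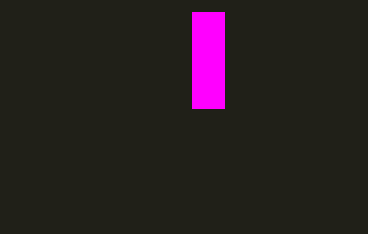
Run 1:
x0 = 192; y0 = 12; x1 = 224; y1 = 108; c = 'magenta'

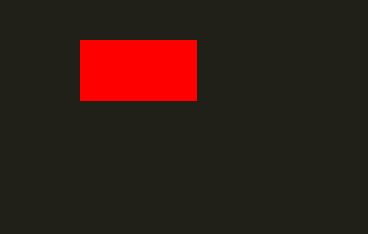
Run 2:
x0 = 80
y0 = 40
x1 = 196
y1 = 100
c = 'red'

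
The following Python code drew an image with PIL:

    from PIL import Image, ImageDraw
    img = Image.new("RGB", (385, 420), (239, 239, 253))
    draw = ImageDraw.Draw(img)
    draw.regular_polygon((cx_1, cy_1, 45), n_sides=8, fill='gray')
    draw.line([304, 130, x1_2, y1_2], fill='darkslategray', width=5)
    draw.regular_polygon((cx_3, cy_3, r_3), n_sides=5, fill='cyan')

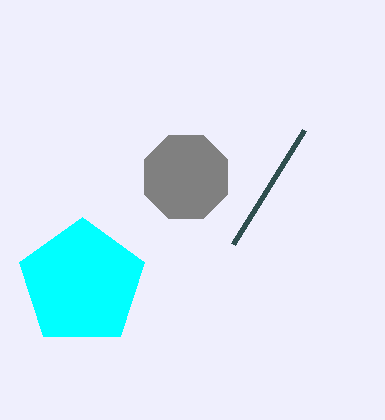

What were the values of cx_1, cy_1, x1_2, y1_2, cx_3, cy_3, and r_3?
cx_1 = 186; cy_1 = 177; x1_2 = 233; y1_2 = 244; cx_3 = 82; cy_3 = 283; r_3 = 66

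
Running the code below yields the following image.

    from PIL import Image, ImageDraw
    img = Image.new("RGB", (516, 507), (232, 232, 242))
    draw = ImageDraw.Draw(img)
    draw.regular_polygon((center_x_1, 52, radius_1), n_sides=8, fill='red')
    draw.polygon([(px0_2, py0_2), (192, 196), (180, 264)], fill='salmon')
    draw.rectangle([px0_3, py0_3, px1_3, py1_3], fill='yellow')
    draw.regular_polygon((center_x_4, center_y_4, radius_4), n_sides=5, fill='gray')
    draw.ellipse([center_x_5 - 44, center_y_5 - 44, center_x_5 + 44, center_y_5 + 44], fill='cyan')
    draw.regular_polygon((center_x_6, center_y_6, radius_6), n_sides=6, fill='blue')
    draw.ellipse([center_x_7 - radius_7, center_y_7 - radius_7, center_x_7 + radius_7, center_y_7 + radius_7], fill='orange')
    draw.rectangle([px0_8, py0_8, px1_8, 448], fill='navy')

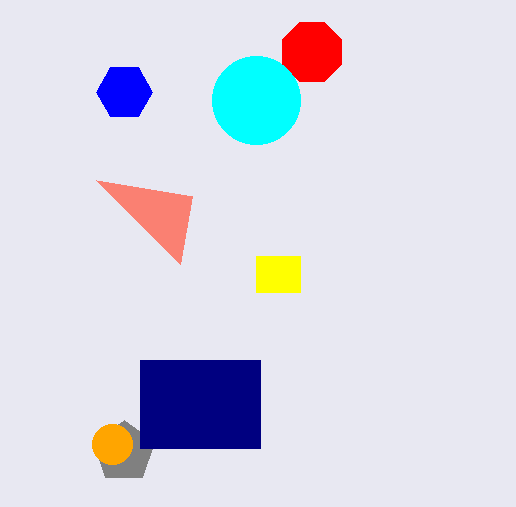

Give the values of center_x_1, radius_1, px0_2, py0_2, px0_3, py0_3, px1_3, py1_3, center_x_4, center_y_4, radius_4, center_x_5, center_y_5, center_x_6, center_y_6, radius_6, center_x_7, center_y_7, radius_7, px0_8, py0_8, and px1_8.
center_x_1 = 312; radius_1 = 32; px0_2 = 96; py0_2 = 180; px0_3 = 256; py0_3 = 256; px1_3 = 300; py1_3 = 292; center_x_4 = 124; center_y_4 = 452; radius_4 = 32; center_x_5 = 256; center_y_5 = 100; center_x_6 = 124; center_y_6 = 92; radius_6 = 28; center_x_7 = 112; center_y_7 = 444; radius_7 = 20; px0_8 = 140; py0_8 = 360; px1_8 = 260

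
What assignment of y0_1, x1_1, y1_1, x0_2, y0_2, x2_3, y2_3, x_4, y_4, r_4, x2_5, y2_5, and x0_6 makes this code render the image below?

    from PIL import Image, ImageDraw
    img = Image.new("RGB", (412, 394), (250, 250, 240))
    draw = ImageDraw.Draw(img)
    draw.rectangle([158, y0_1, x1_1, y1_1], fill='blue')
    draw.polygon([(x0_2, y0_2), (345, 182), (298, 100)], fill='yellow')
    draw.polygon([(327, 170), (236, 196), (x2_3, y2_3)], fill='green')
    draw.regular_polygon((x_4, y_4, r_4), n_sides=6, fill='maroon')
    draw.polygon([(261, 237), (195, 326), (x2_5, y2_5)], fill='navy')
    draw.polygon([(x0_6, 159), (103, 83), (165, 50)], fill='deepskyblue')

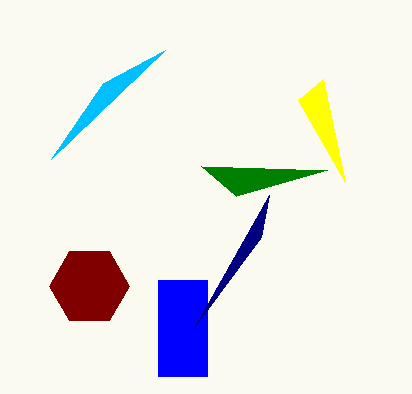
y0_1 = 280
x1_1 = 207
y1_1 = 376
x0_2 = 323
y0_2 = 79
x2_3 = 201
y2_3 = 166
x_4 = 89
y_4 = 286
r_4 = 40
x2_5 = 269
y2_5 = 195
x0_6 = 51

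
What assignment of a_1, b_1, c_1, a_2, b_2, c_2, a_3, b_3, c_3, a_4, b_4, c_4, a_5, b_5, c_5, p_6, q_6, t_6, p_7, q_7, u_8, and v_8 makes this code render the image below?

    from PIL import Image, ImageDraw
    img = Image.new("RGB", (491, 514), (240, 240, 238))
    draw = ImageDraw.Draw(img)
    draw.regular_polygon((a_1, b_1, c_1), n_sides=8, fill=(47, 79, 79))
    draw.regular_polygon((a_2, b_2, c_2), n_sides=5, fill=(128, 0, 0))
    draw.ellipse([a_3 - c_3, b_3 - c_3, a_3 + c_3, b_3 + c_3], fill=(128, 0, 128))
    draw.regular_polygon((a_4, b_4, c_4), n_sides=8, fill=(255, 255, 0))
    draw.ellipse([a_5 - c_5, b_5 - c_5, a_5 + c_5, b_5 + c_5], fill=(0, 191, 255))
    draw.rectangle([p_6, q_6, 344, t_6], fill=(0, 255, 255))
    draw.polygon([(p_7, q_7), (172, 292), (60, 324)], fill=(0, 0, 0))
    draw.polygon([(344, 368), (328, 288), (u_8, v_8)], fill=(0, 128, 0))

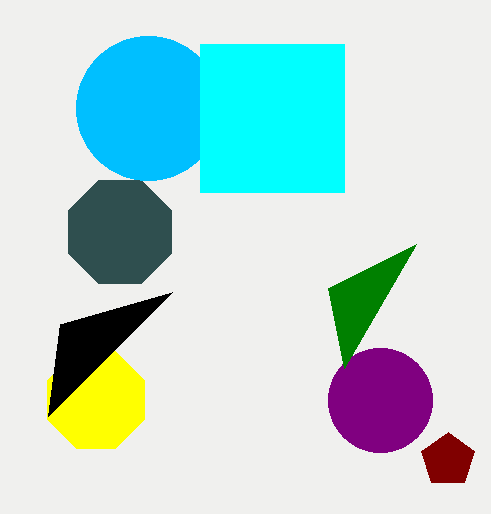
a_1 = 120; b_1 = 232; c_1 = 56; a_2 = 448; b_2 = 460; c_2 = 28; a_3 = 380; b_3 = 400; c_3 = 52; a_4 = 96; b_4 = 400; c_4 = 52; a_5 = 148; b_5 = 108; c_5 = 72; p_6 = 200; q_6 = 44; t_6 = 192; p_7 = 48; q_7 = 416; u_8 = 416; v_8 = 244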